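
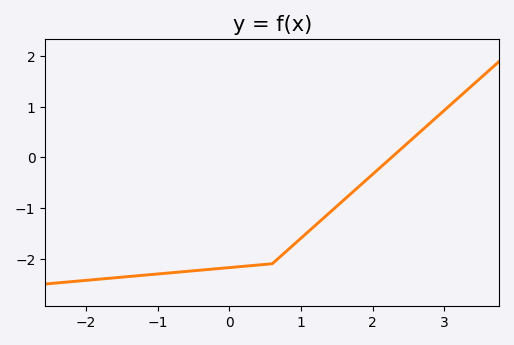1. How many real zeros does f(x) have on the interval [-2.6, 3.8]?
1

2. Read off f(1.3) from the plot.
-1.2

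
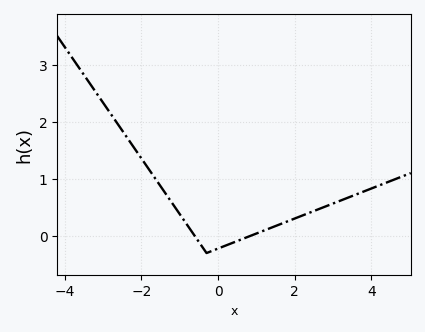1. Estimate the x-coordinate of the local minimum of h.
-0.2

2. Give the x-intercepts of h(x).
-0.6, 0.8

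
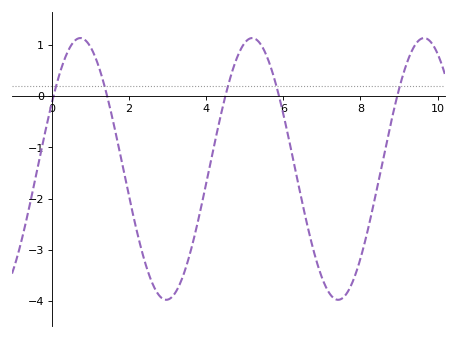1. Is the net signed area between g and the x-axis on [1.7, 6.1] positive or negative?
negative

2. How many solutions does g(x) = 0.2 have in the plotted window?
5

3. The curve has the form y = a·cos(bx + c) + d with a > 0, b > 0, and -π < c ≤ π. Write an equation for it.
y = 2.56cos(1.41x - 1.04) - 1.42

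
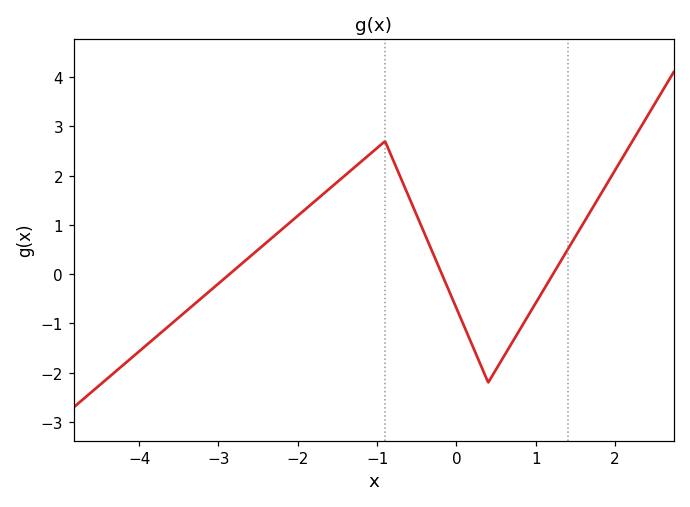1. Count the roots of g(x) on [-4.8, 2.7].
3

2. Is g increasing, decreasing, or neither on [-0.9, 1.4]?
neither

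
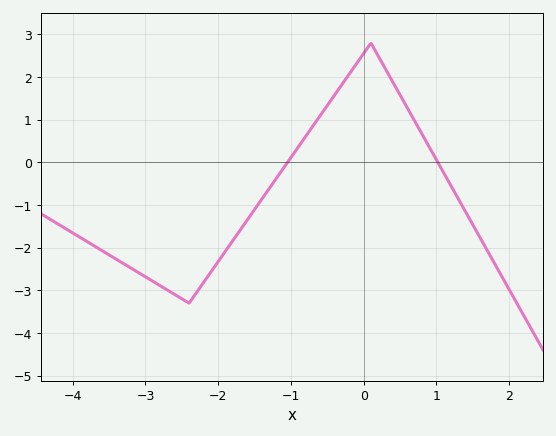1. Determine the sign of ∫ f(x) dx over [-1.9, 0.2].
positive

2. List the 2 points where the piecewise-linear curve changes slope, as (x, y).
(-2.4, -3.3); (0.1, 2.8)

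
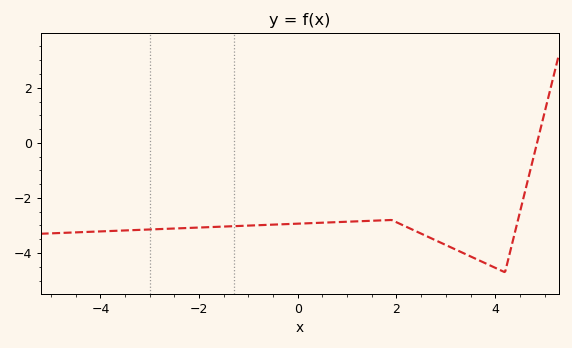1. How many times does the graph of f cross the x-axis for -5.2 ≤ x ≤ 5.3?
1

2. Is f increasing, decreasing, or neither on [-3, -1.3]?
increasing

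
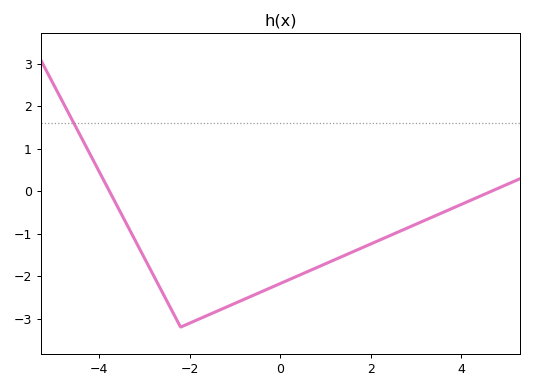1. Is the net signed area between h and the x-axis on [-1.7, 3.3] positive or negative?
negative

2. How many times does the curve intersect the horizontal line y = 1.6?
1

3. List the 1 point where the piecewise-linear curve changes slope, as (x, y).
(-2.2, -3.2)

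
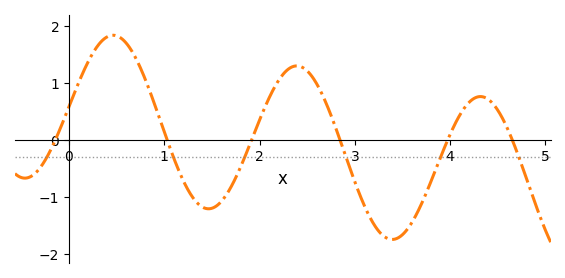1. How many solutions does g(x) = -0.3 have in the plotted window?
6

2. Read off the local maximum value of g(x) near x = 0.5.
1.85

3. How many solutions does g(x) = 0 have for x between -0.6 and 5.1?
6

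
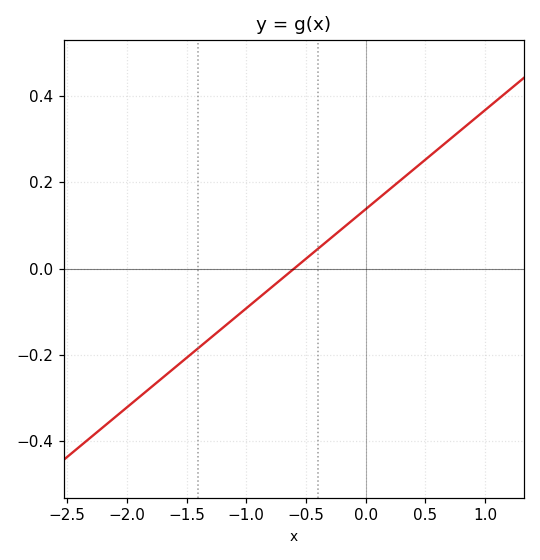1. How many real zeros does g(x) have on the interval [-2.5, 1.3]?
1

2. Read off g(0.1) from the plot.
0.16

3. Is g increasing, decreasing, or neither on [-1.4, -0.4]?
increasing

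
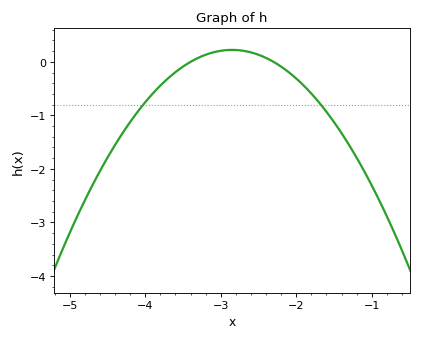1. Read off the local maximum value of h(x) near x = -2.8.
0.2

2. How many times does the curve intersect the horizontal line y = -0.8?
2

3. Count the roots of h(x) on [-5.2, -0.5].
2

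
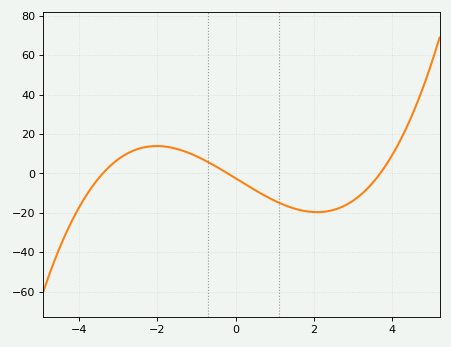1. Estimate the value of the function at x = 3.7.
0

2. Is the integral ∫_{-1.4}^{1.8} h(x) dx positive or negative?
negative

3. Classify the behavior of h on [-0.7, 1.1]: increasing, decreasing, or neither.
decreasing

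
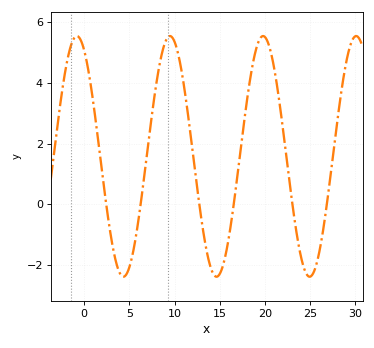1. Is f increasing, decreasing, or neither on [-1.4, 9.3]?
neither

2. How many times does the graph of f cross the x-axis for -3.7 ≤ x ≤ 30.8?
6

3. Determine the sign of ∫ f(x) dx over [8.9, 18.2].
positive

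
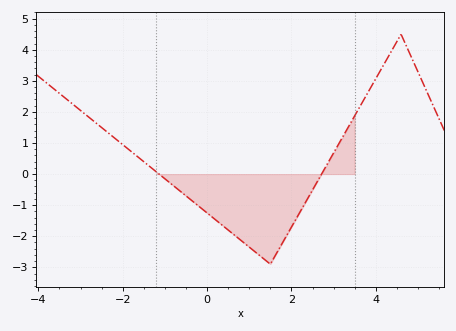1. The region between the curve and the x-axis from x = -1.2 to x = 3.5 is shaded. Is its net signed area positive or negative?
negative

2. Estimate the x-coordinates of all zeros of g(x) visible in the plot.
-1.2, 2.8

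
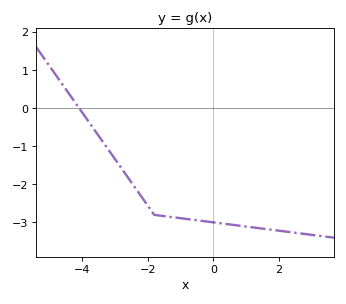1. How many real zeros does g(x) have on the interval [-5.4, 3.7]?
1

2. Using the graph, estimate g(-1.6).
-2.8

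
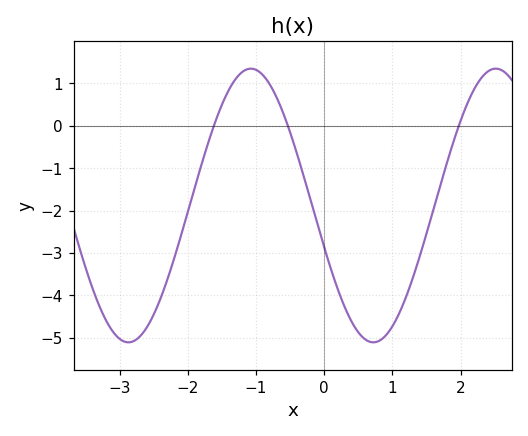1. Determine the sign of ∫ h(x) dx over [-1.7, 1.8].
negative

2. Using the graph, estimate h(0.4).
-4.62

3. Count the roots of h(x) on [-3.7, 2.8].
3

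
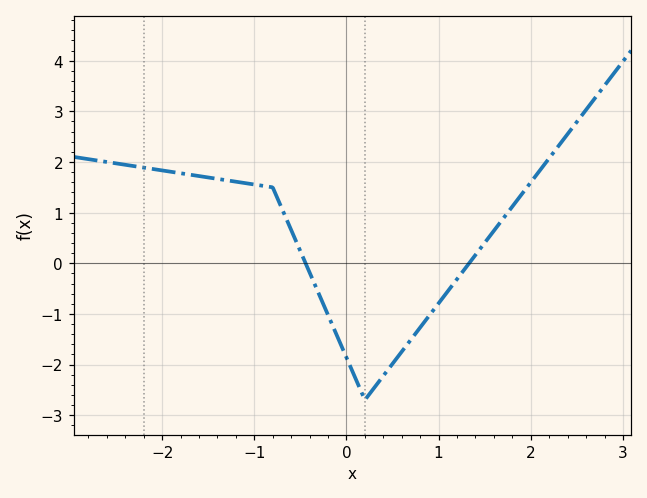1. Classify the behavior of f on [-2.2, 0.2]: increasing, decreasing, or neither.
decreasing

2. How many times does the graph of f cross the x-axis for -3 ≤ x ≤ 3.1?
2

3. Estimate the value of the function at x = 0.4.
-2.2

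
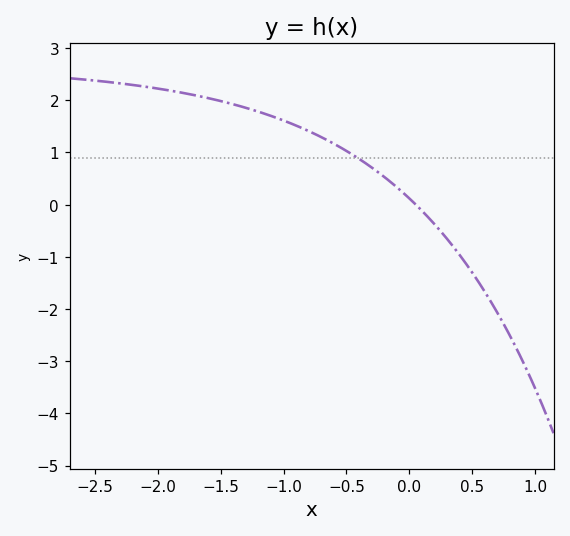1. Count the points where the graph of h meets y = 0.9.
1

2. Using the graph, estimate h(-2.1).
2.3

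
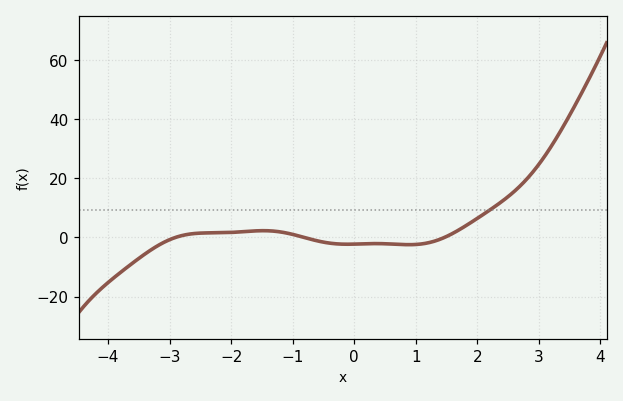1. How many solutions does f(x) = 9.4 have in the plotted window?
1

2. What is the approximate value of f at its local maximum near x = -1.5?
2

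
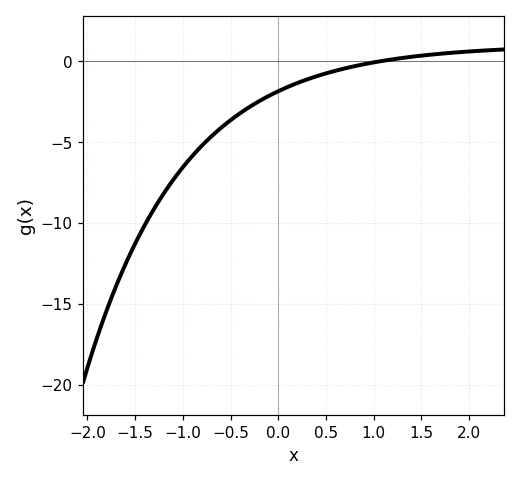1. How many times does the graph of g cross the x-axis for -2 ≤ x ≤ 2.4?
1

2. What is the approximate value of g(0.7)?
-0.5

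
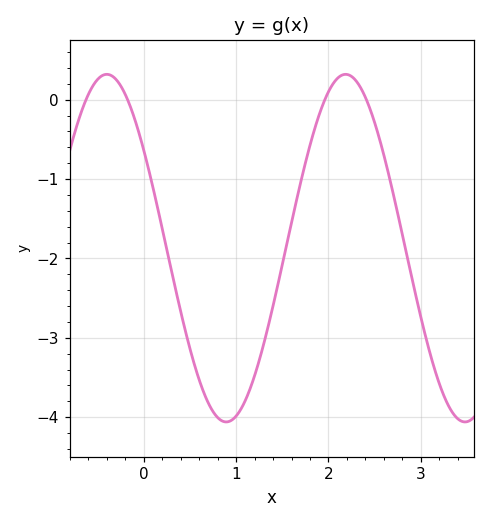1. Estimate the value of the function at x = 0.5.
-3.1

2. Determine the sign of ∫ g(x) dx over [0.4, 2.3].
negative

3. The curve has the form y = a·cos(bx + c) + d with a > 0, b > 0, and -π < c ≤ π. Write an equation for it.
y = 2.19cos(2.4x + 0.97) - 1.87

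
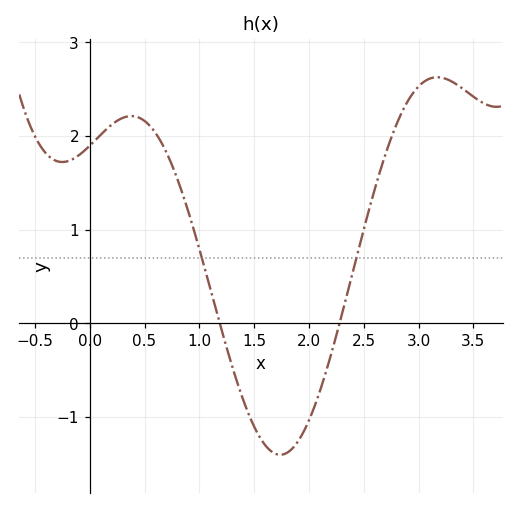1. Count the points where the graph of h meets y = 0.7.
2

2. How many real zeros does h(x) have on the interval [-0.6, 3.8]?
2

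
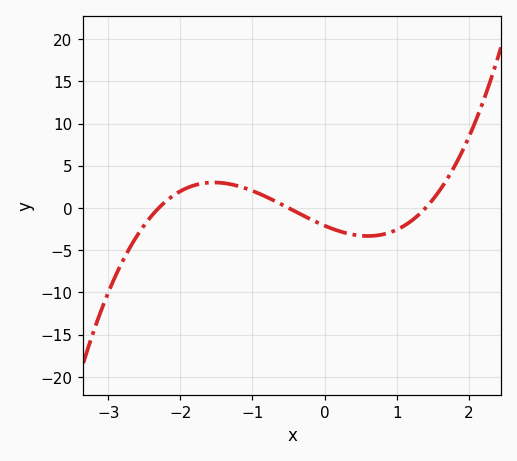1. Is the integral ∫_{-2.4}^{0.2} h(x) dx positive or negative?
positive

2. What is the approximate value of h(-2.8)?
-6.28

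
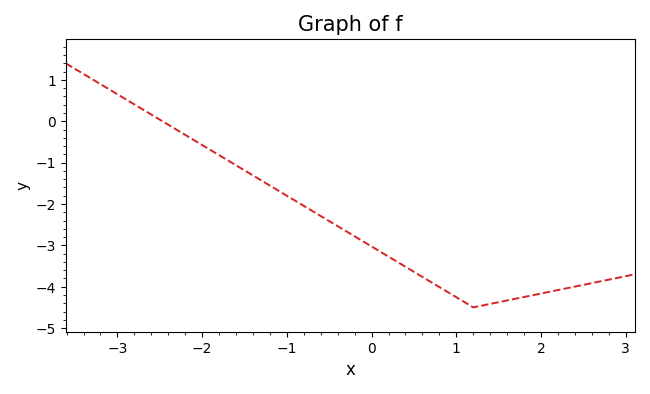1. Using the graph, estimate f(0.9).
-4.13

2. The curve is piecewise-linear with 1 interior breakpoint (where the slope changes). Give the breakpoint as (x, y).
(1.2, -4.5)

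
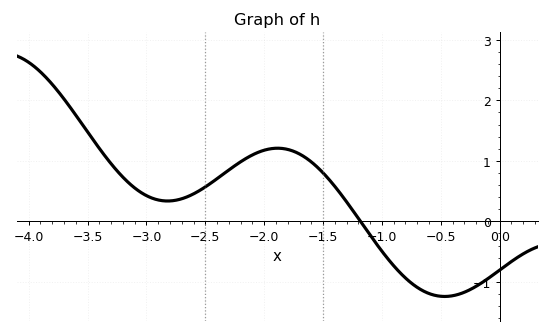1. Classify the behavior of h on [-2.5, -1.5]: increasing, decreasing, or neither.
neither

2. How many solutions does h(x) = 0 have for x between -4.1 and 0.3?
1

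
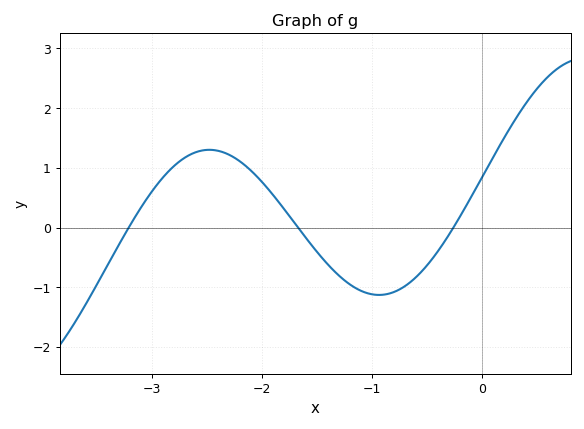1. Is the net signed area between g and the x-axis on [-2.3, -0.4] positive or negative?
negative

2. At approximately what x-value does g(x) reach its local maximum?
-2.48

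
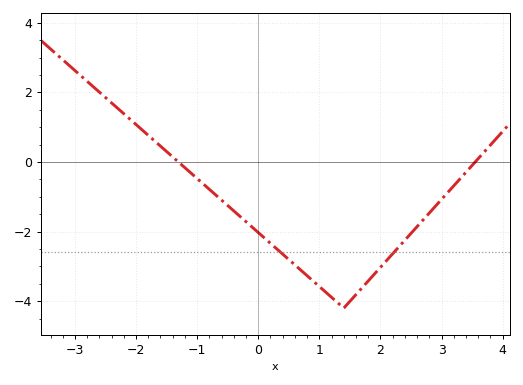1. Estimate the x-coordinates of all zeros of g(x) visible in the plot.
-1.4, 3.6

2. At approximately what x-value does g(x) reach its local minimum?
1.4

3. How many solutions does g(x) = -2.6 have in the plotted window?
2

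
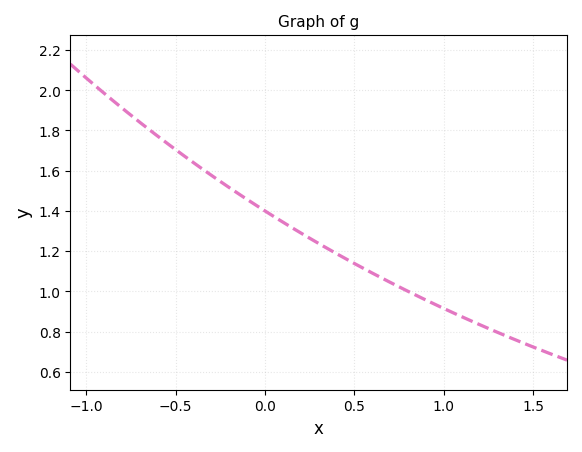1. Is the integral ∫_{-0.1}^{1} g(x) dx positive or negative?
positive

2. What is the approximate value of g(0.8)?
1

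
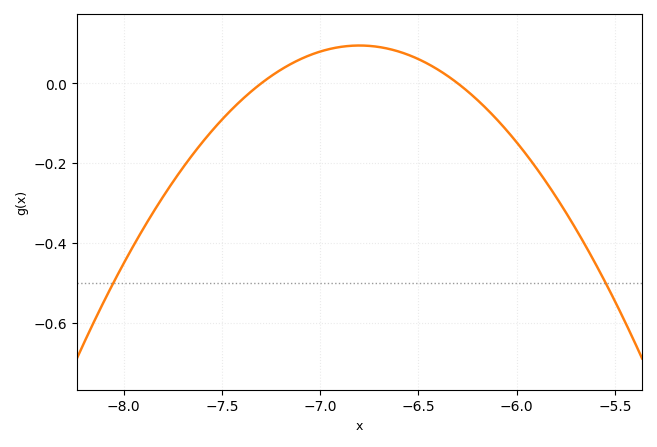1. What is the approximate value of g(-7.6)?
-0.148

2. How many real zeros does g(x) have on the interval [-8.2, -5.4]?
2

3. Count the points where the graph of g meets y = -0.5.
2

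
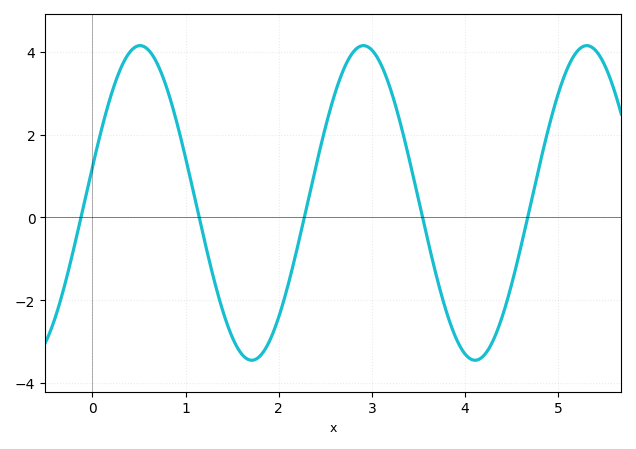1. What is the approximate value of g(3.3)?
2.33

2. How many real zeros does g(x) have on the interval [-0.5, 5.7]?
5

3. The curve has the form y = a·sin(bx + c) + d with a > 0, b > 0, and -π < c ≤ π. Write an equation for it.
y = 3.8sin(2.62x + 0.23) + 0.35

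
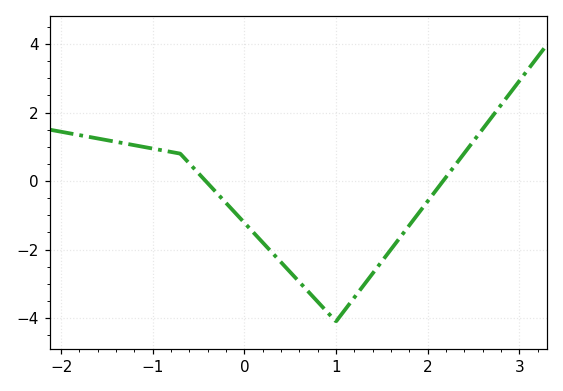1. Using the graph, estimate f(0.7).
-3.24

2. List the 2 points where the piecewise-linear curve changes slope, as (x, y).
(-0.7, 0.8); (1, -4.1)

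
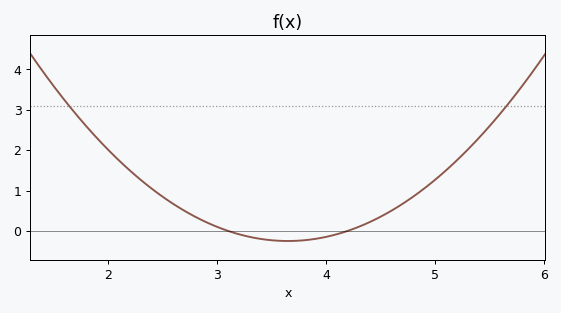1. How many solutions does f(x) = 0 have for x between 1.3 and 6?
2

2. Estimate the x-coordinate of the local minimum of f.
3.6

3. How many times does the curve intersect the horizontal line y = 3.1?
2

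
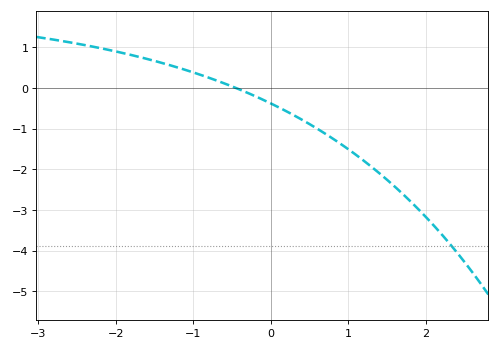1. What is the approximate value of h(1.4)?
-2.09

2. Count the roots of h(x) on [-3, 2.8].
1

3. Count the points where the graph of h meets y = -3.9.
1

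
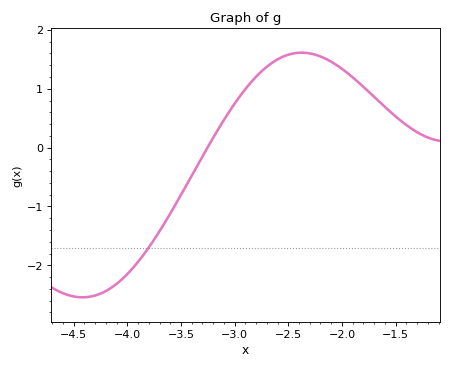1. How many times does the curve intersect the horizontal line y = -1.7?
1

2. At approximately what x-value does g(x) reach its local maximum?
-2.38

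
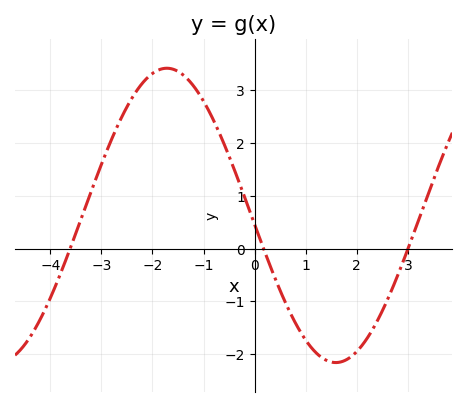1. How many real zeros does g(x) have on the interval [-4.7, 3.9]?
3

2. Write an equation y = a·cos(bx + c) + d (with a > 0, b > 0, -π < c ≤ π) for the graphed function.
y = 2.79cos(0.95x + 1.63) + 0.63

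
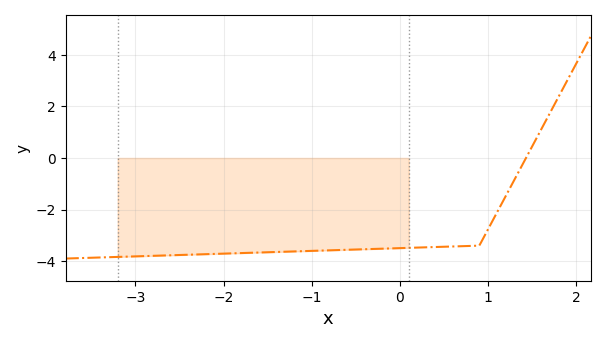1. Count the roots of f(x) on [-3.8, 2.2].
1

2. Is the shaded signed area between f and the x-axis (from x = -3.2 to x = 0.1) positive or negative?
negative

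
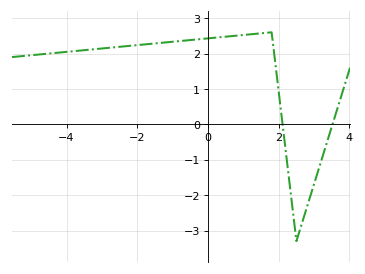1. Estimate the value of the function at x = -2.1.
2.2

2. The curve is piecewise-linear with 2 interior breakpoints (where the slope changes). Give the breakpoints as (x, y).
(1.8, 2.6); (2.5, -3.3)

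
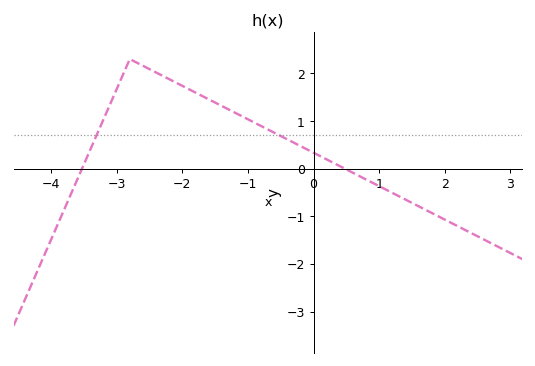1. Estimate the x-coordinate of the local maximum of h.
-2.8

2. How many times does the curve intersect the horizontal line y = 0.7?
2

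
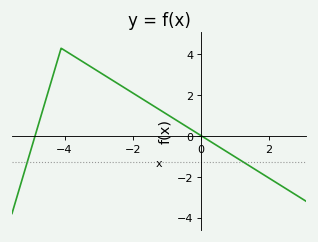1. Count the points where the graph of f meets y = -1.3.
2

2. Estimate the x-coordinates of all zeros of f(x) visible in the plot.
-4.8, 0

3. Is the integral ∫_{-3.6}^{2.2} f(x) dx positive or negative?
positive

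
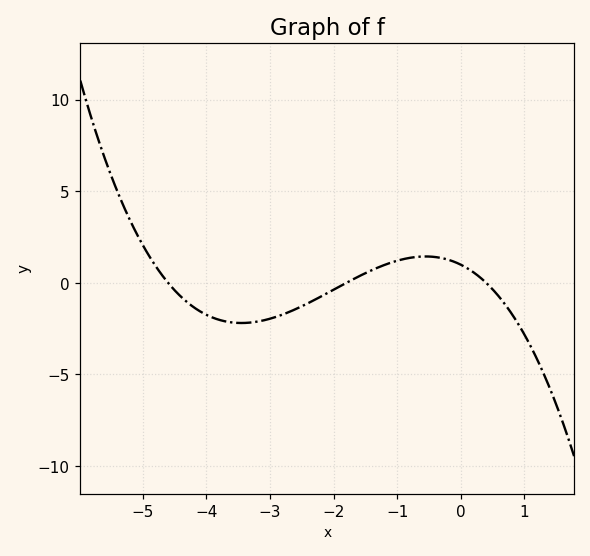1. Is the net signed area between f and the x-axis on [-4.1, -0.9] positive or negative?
negative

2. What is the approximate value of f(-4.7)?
0.444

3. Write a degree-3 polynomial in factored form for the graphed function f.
y = -0.3(x + 4.6)(x + 1.8)(x - 0.4)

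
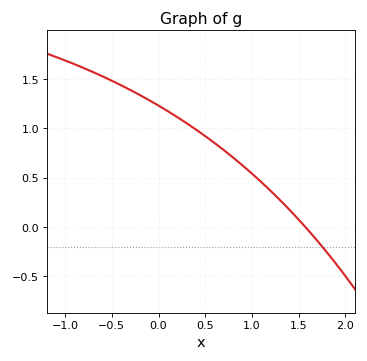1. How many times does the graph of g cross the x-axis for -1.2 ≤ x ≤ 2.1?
1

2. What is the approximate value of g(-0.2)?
1.35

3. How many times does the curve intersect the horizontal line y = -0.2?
1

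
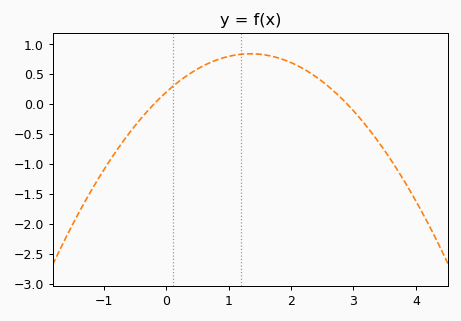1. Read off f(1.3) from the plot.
0.85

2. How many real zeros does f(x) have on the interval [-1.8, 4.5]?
2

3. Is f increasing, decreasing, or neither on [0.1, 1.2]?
increasing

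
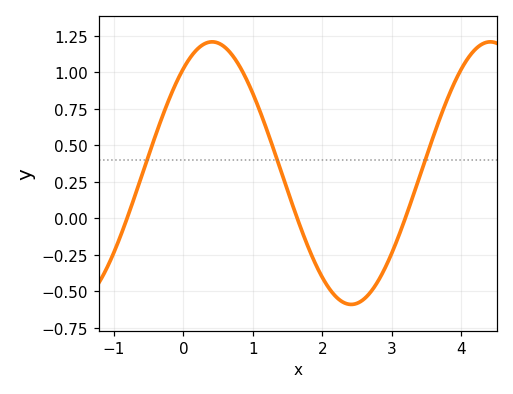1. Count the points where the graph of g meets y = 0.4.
3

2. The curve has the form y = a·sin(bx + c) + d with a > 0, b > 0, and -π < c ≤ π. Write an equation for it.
y = 0.9sin(1.57x + 0.92) + 0.31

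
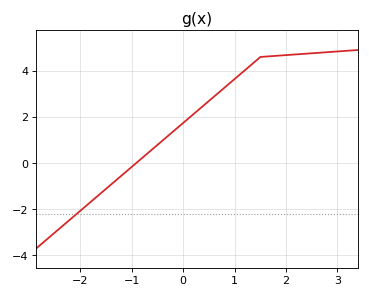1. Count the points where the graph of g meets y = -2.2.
1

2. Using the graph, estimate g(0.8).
3.27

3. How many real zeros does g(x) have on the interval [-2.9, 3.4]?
1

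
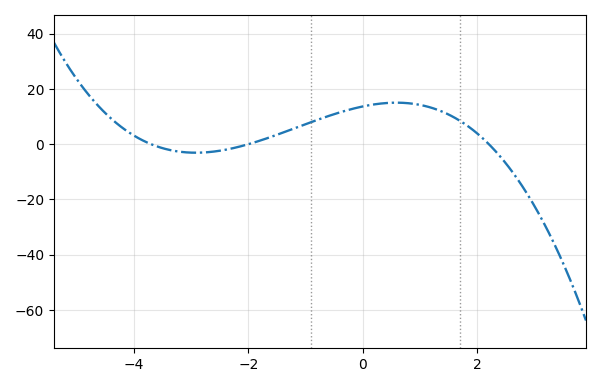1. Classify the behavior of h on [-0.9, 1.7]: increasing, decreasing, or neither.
neither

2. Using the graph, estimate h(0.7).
15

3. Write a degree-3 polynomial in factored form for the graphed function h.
y = -0.84(x + 3.7)(x + 2)(x - 2.2)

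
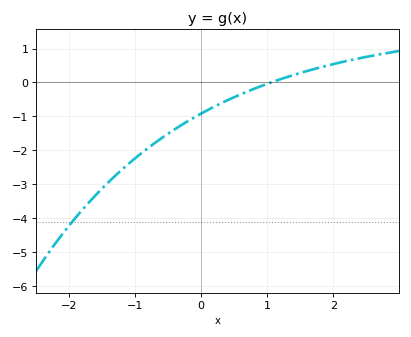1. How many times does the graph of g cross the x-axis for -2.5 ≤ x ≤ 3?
1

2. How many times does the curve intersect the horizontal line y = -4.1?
1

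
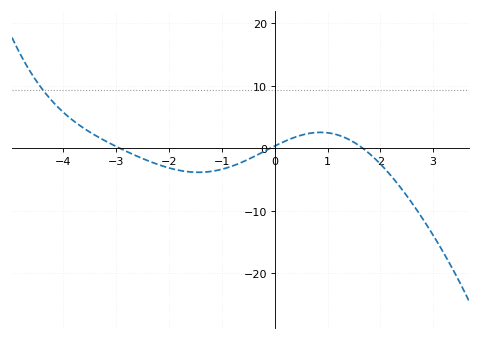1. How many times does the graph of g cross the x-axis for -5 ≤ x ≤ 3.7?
3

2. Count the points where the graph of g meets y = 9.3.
1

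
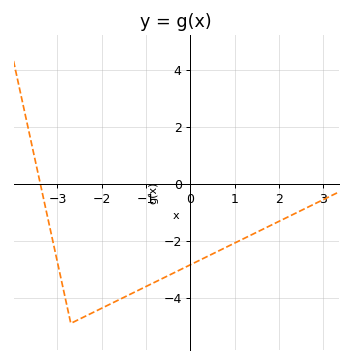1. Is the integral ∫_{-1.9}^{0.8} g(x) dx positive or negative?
negative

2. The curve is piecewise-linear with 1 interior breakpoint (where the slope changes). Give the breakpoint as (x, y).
(-2.7, -4.9)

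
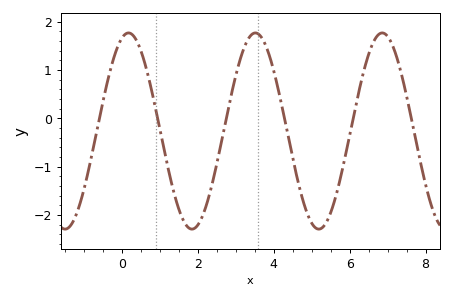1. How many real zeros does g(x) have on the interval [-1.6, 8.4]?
6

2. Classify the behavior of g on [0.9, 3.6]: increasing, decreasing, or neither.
neither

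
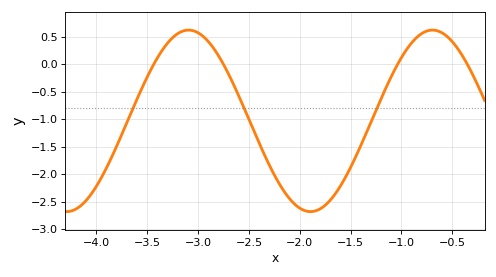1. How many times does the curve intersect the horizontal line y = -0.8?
3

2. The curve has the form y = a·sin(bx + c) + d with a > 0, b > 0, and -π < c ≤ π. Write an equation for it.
y = 1.65sin(2.6x - 2.9) - 1.03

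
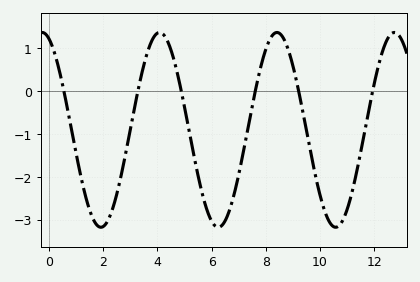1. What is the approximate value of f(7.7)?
0.3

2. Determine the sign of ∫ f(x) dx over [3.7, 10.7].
negative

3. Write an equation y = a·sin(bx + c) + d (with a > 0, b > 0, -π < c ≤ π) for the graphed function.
y = 2.27sin(1.4x + 1.9) - 0.9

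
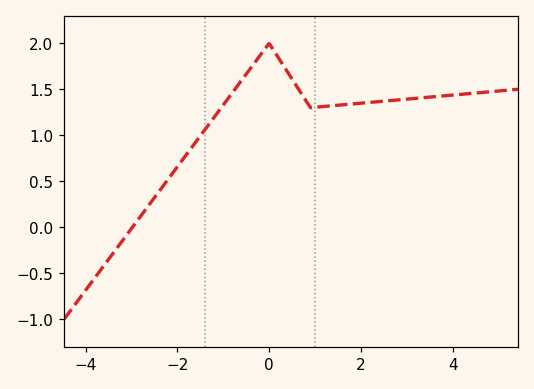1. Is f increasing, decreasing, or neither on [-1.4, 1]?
neither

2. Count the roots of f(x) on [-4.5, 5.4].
1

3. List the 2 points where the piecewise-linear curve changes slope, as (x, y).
(0, 2); (0.9, 1.3)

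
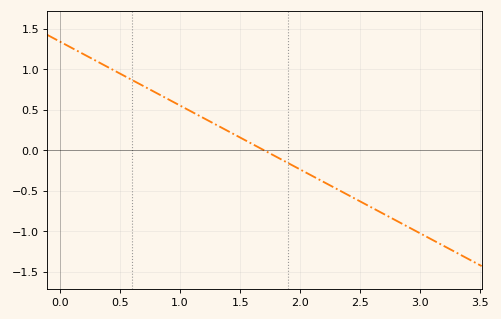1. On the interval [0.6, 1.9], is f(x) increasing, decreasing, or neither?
decreasing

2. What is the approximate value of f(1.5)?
0.15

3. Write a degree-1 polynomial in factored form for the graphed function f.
y = -0.79(x - 1.7)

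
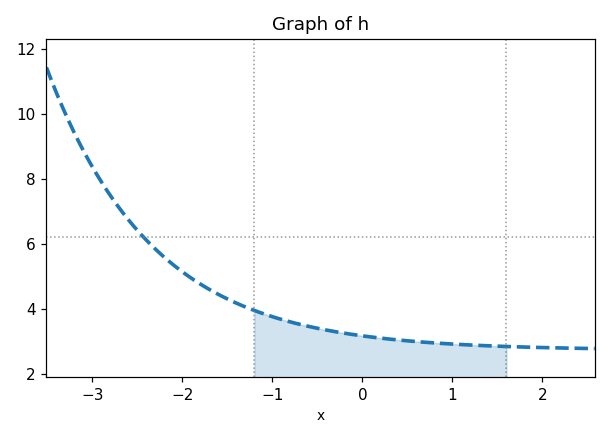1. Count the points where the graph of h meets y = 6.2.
1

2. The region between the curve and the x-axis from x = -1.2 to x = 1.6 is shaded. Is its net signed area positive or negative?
positive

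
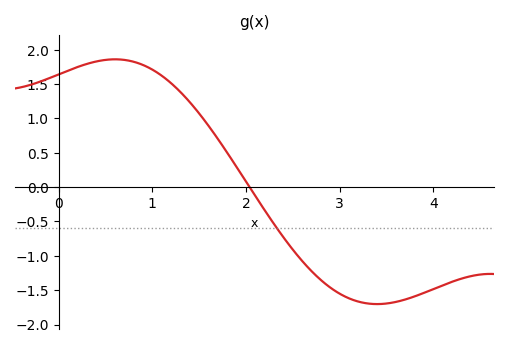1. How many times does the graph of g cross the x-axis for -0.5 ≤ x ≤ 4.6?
1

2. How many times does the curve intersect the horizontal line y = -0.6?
1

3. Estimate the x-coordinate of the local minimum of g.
3.4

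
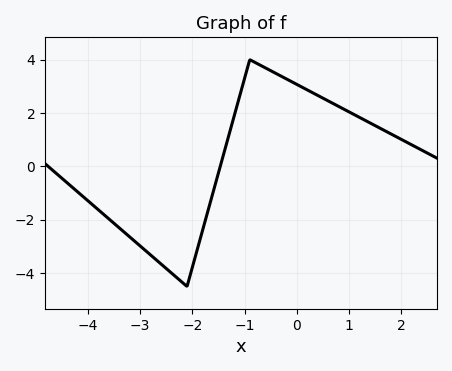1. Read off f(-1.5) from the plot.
-0.2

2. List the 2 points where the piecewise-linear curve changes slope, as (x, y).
(-2.1, -4.5); (-0.9, 4)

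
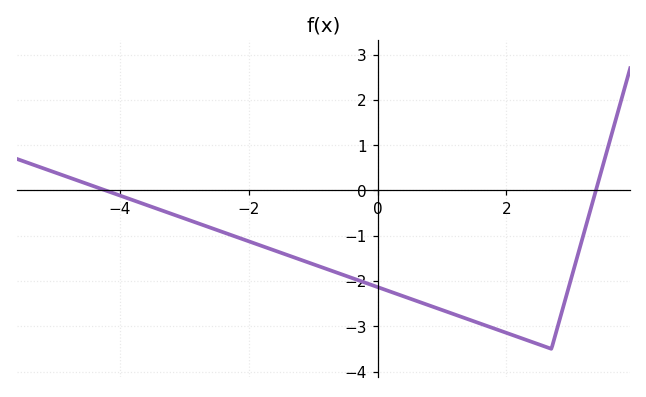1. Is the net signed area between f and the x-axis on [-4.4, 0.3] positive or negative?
negative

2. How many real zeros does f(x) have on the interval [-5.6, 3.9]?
2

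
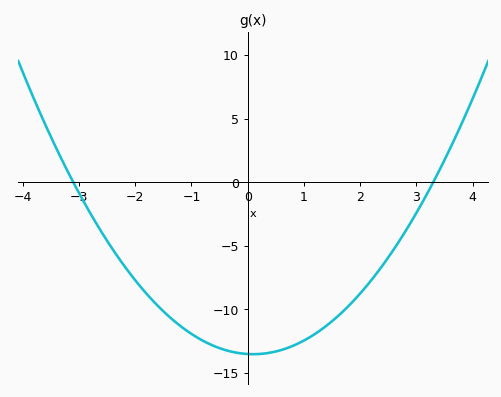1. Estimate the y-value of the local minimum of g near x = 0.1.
-13.5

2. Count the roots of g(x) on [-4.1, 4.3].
2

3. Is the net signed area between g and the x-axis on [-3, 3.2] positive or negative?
negative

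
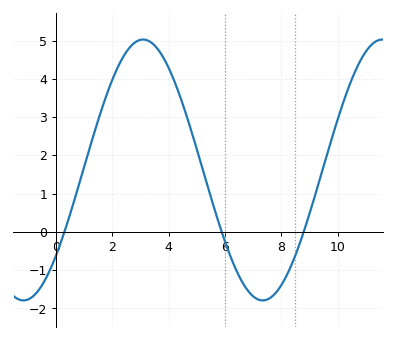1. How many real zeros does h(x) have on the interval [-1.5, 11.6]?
3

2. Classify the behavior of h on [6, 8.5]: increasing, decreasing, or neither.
neither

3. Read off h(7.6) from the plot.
-1.7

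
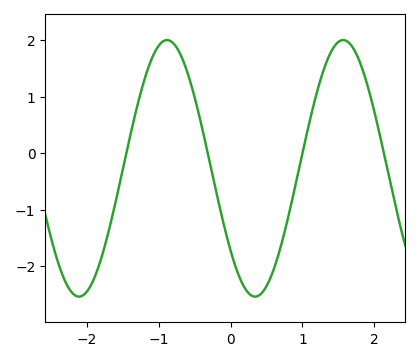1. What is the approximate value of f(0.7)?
-1.64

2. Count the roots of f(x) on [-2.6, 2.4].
4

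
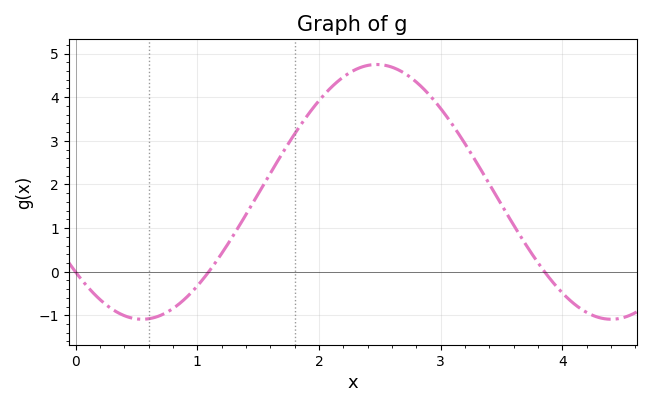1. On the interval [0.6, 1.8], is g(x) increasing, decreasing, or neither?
increasing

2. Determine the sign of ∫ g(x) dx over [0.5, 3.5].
positive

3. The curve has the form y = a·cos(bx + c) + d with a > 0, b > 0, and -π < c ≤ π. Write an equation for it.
y = 2.92cos(1.63x + 2.25) + 1.83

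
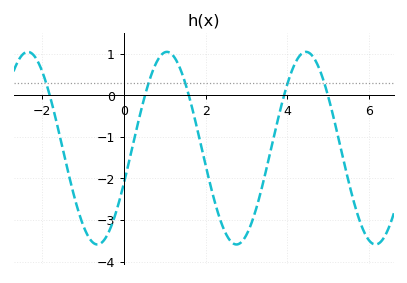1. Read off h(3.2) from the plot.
-2.84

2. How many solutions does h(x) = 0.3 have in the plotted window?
5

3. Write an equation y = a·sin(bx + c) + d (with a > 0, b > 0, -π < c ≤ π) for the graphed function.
y = 2.32sin(1.85x - 0.382) - 1.27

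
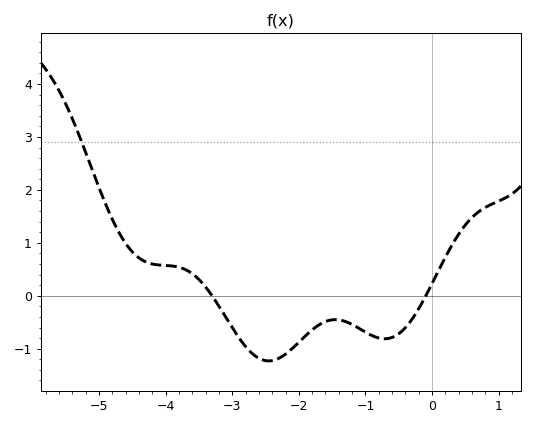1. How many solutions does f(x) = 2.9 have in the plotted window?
1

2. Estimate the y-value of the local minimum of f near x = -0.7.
-0.813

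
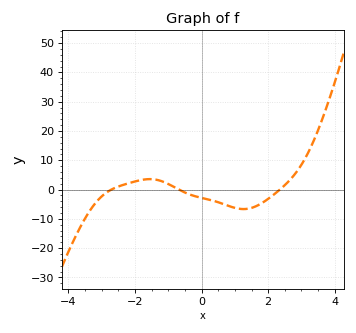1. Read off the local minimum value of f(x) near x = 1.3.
-7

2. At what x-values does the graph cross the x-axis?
-2.8, -0.6, 2.4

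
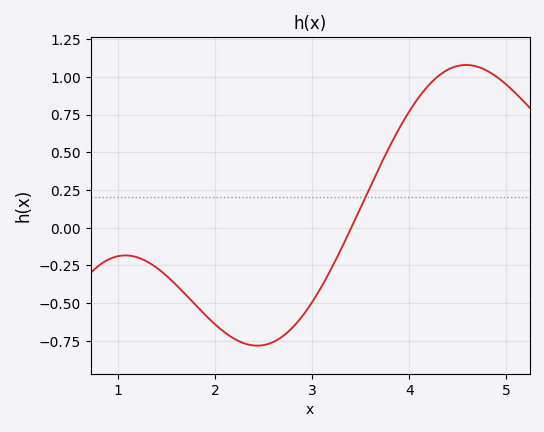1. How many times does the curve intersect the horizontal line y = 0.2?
1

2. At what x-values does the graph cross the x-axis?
3.4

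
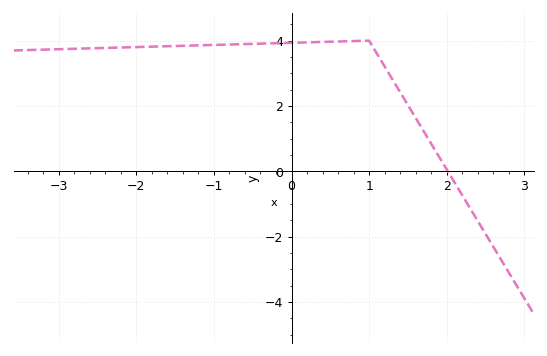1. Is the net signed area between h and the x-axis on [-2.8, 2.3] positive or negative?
positive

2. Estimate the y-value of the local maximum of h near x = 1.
4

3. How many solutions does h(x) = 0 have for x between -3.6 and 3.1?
1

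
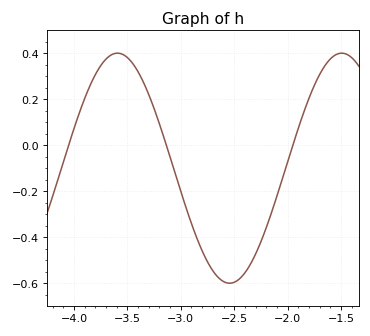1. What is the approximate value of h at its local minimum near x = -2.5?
-0.6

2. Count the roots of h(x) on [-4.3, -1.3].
3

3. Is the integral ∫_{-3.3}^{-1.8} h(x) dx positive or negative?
negative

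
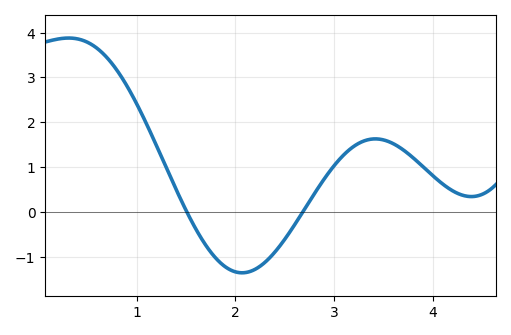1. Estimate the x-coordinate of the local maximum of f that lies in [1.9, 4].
3.4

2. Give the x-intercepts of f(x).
1.5, 2.7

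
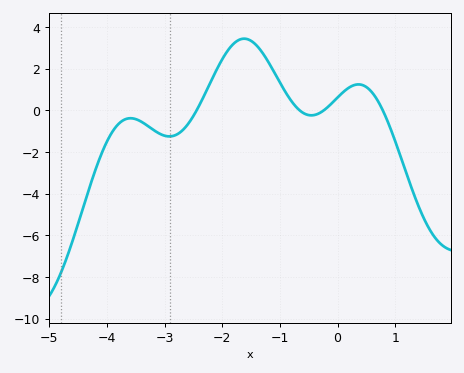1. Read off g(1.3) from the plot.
-3.8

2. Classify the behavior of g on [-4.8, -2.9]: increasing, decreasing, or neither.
neither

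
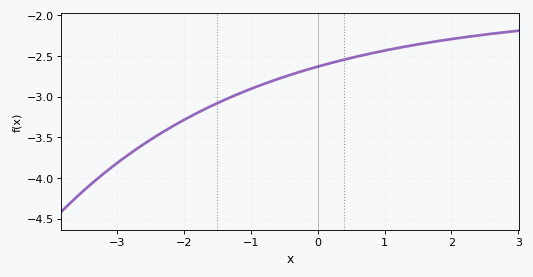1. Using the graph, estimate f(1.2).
-2.4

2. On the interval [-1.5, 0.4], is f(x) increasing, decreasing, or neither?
increasing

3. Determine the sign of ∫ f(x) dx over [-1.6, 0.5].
negative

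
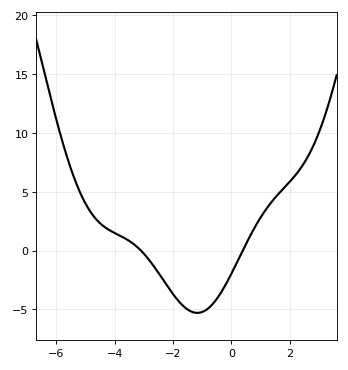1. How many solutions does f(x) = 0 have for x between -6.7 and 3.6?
2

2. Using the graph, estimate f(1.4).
4.19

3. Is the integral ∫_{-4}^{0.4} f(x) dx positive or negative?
negative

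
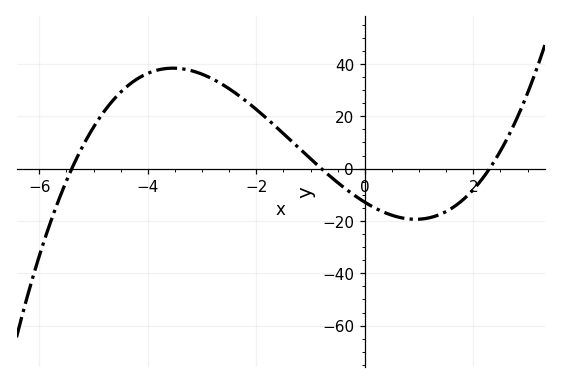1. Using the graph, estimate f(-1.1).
5.66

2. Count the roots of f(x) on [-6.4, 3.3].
3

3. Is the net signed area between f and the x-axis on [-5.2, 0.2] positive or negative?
positive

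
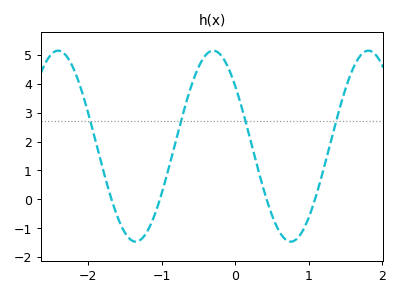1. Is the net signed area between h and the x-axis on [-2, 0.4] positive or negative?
positive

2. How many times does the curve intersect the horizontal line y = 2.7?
4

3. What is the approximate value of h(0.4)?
0.2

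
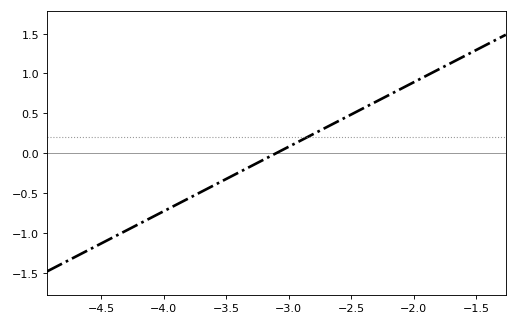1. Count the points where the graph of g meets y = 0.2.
1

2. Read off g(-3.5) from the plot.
-0.324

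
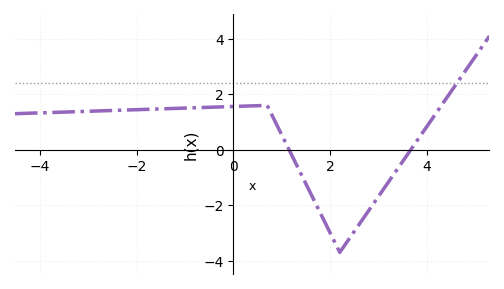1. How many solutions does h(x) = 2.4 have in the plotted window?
1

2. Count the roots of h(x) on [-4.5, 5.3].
2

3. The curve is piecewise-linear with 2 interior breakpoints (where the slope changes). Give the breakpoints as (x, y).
(0.7, 1.6); (2.2, -3.7)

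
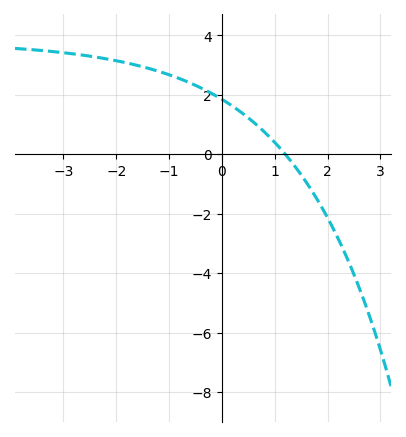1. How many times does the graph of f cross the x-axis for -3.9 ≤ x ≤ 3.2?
1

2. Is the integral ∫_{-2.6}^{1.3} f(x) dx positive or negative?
positive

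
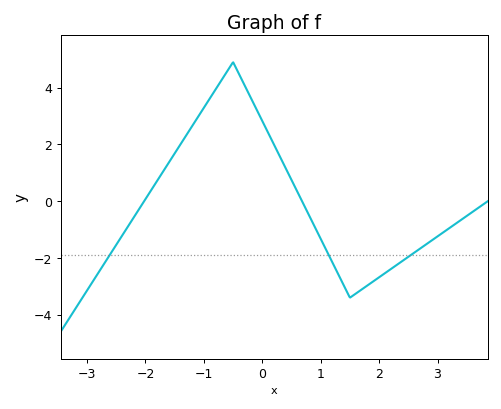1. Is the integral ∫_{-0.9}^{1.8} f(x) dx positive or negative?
positive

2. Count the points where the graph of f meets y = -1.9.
3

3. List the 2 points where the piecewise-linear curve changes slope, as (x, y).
(-0.5, 4.9); (1.5, -3.4)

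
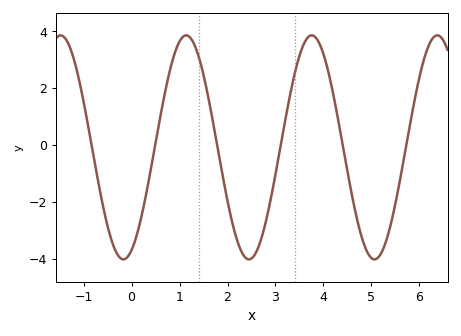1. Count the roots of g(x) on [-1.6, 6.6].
6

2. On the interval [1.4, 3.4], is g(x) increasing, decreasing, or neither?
neither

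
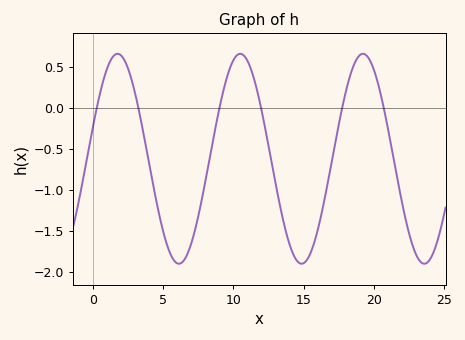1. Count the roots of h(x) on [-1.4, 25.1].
6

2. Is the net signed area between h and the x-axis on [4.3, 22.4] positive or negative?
negative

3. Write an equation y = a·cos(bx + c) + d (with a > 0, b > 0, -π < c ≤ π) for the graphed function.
y = 1.28cos(0.72x - 1.3) - 0.62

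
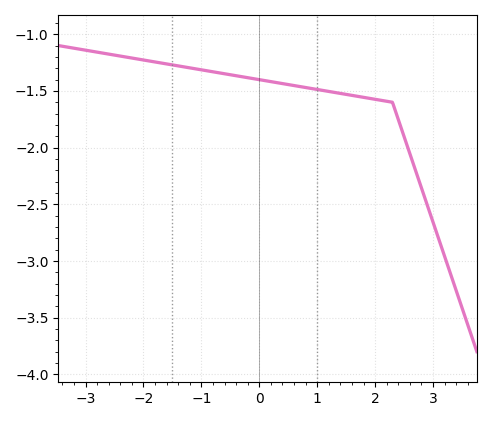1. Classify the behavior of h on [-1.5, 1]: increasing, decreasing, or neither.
decreasing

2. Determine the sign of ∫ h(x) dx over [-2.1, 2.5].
negative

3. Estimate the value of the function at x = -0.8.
-1.35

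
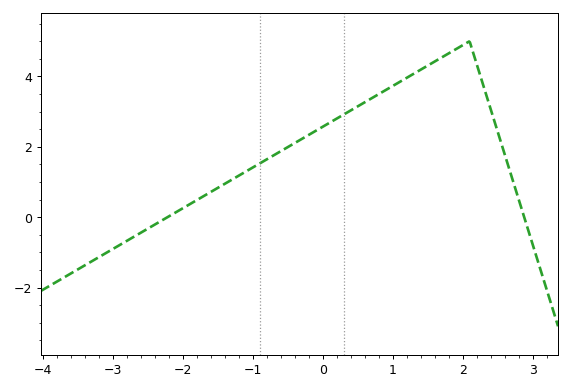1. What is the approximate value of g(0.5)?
3.2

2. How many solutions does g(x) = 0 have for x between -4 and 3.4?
2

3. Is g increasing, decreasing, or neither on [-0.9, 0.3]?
increasing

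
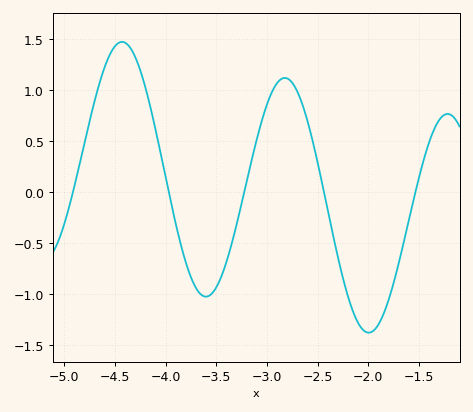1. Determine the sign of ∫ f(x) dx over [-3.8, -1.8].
negative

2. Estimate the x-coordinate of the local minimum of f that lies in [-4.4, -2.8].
-3.6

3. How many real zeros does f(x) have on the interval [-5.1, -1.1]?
5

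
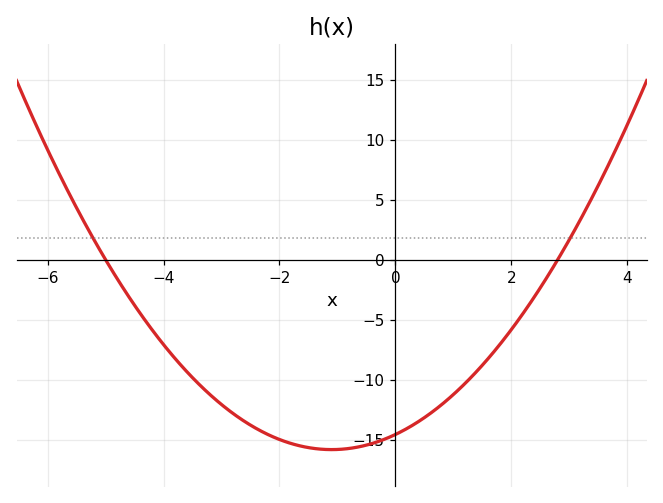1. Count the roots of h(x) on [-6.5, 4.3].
2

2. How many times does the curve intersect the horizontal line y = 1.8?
2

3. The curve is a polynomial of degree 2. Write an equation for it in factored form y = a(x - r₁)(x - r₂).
y = 1.04(x + 5)(x - 2.8)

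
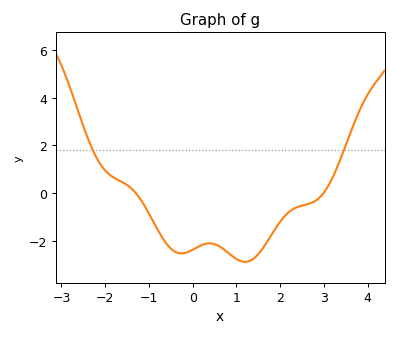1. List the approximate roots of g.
-1.2, 3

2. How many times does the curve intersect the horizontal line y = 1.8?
2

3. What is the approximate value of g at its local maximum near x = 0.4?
-2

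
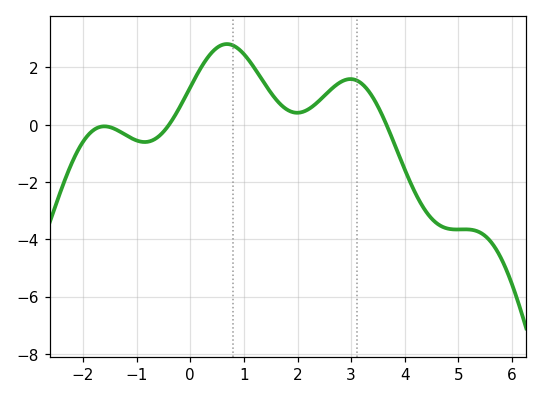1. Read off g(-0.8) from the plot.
-0.597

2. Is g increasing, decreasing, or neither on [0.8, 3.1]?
neither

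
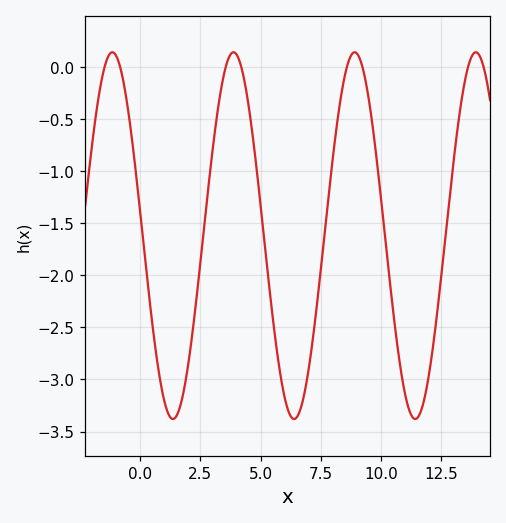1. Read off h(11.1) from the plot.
-3.25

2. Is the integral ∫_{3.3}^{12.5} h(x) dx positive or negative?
negative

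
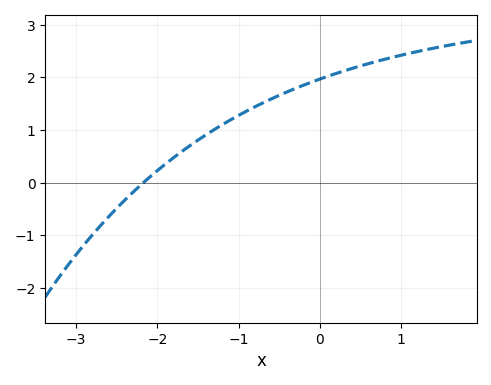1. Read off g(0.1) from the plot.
2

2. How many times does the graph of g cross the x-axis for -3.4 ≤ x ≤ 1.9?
1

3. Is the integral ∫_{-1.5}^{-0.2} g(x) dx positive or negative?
positive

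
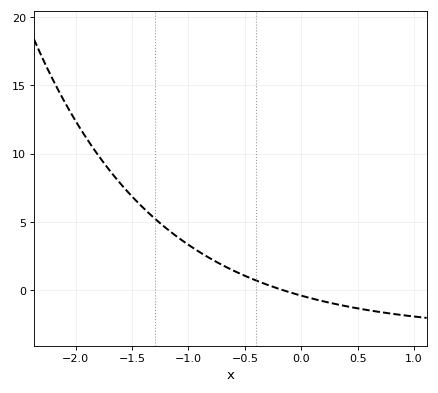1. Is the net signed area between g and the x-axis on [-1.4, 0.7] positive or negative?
positive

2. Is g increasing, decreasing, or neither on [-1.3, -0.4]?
decreasing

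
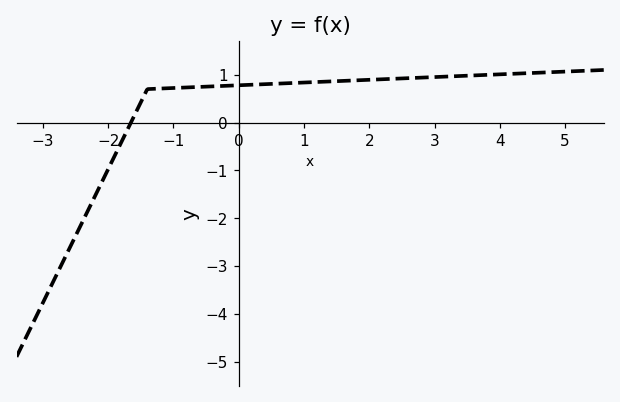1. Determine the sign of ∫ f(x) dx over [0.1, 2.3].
positive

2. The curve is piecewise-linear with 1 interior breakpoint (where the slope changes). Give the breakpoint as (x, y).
(-1.4, 0.7)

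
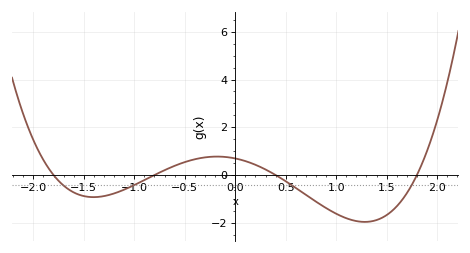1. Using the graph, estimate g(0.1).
0.584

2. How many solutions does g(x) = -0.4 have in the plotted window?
4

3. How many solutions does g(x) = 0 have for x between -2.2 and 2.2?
4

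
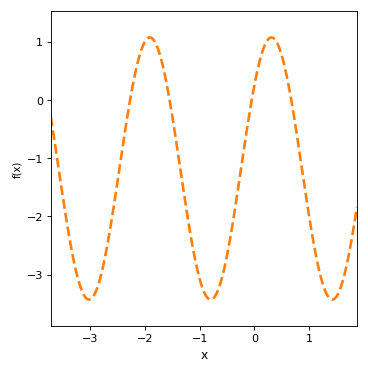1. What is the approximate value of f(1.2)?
-2.98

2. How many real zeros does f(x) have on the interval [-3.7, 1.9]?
4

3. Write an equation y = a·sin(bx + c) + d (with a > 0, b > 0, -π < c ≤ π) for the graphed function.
y = 2.25sin(2.82x + 0.682) - 1.18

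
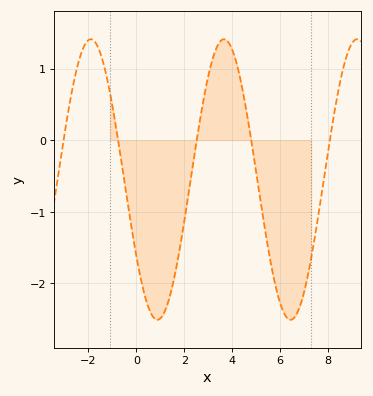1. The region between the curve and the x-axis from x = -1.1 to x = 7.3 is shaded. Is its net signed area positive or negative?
negative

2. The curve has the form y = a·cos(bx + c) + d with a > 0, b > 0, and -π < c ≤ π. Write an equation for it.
y = 1.96cos(1.13x + 2.15) - 0.55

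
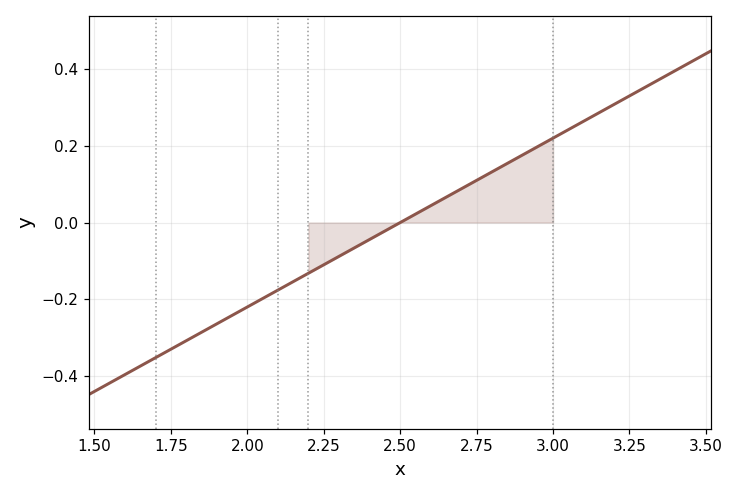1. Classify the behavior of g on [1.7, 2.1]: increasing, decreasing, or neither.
increasing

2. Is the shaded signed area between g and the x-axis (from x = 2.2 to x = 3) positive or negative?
positive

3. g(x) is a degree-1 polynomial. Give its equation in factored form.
y = 0.44(x - 2.5)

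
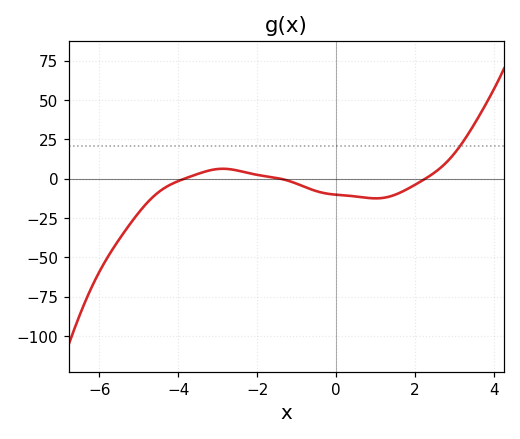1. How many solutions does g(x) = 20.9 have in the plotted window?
1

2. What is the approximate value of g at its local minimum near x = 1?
-15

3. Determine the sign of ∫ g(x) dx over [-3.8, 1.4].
negative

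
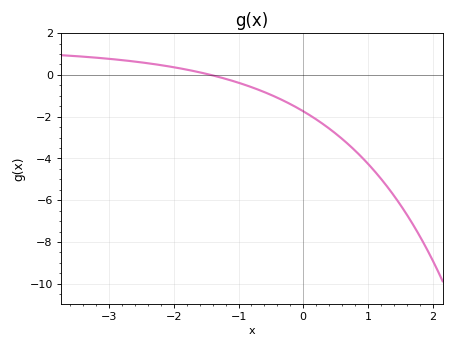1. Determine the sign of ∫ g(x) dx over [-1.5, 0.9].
negative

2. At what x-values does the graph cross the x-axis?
-1.4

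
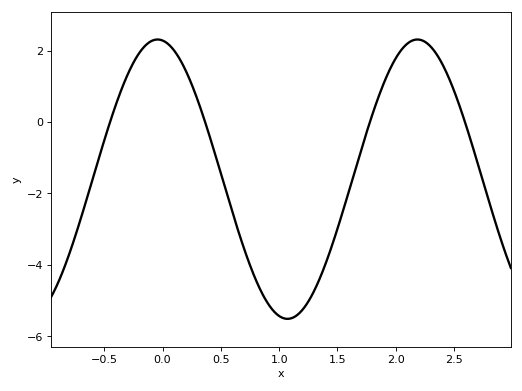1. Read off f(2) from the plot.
1.8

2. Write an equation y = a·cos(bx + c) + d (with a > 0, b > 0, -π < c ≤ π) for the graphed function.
y = 3.91cos(2.8x + 0.12) - 1.6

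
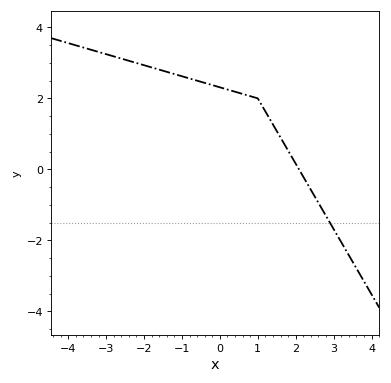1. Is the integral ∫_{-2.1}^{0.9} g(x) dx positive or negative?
positive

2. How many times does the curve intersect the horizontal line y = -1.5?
1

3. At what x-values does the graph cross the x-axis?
2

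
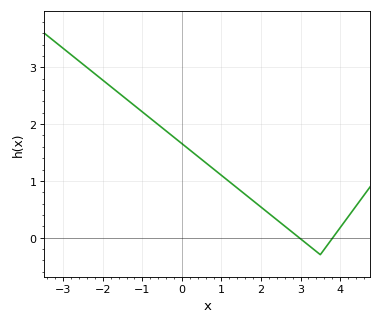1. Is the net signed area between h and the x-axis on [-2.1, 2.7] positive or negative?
positive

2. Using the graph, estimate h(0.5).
1.38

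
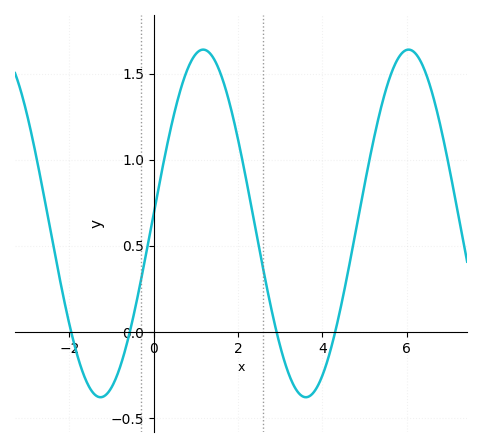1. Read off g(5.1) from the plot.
0.981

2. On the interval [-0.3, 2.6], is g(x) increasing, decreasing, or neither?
neither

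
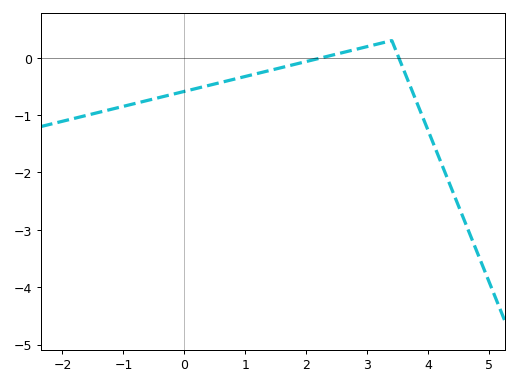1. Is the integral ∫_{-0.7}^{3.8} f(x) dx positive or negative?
negative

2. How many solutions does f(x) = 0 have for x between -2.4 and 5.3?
2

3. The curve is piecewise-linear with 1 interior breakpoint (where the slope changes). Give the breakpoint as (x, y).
(3.4, 0.3)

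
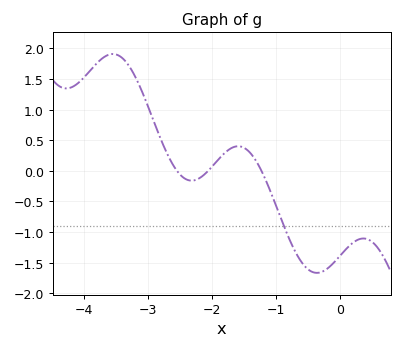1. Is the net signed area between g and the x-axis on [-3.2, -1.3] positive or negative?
positive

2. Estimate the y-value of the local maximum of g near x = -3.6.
1.9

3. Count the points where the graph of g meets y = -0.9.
1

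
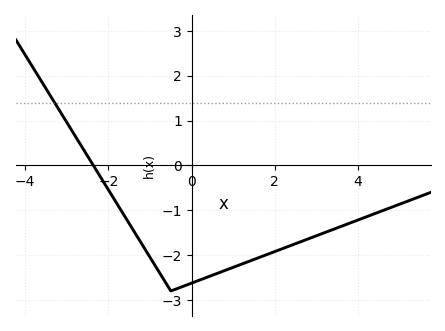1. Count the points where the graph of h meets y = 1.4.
1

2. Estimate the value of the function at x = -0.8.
-2.3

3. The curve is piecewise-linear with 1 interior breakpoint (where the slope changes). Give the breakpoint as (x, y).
(-0.5, -2.8)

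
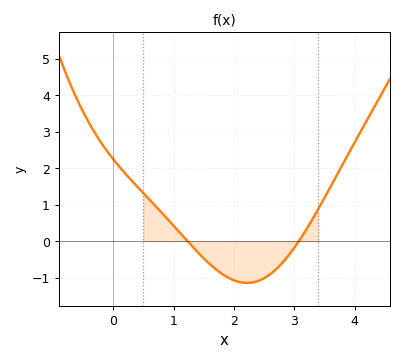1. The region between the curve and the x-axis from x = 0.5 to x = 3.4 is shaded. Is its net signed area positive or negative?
negative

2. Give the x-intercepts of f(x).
1.23, 3.07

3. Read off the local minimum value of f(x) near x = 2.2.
-1.14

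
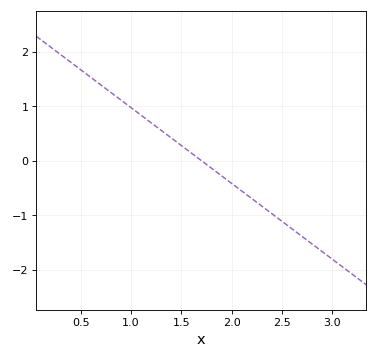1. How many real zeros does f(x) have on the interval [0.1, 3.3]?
1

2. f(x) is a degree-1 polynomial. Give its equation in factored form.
y = -1.39(x - 1.7)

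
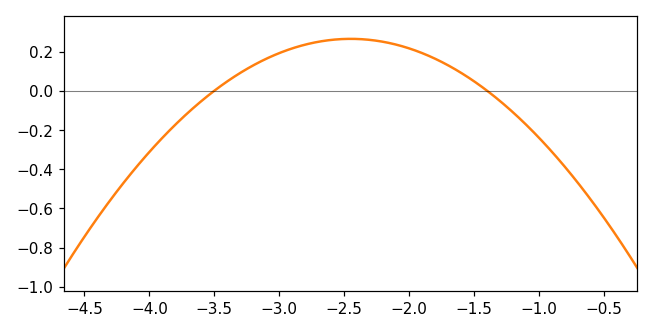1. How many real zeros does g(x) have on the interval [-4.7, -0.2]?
2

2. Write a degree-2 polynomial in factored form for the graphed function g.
y = -0.24(x + 3.5)(x + 1.4)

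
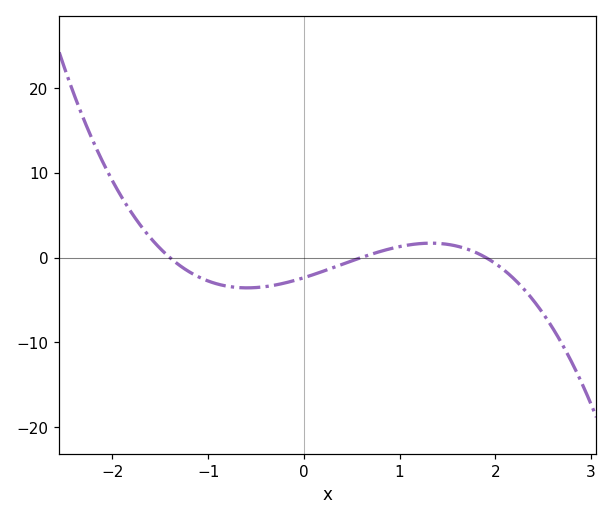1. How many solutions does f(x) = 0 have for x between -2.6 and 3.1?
3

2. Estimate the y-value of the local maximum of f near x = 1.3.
2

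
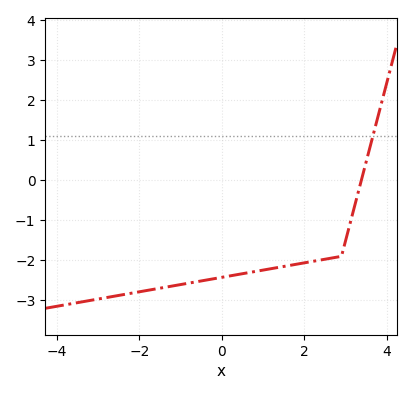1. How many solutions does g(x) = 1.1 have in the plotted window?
1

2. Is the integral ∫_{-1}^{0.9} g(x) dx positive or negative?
negative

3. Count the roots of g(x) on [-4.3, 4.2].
1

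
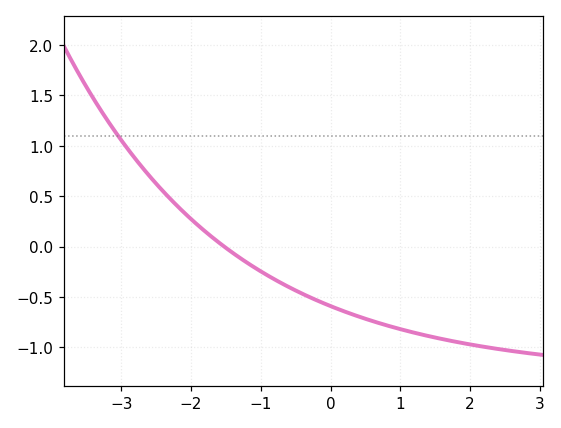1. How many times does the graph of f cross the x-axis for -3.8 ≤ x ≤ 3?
1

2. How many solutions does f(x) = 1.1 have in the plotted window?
1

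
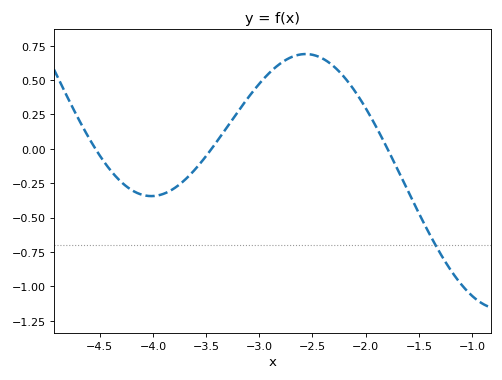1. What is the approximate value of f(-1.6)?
-0.3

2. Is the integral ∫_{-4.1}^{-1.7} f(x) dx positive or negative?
positive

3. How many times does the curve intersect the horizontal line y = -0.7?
1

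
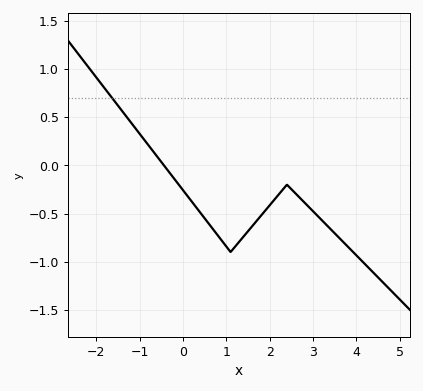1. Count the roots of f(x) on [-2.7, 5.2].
1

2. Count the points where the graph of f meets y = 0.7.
1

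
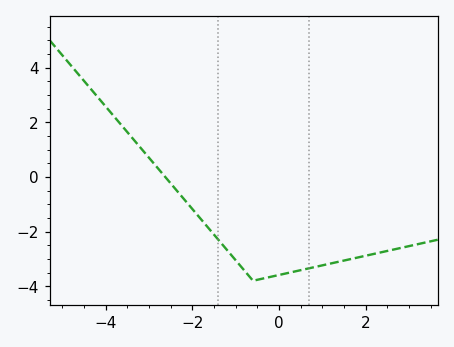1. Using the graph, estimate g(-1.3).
-2.49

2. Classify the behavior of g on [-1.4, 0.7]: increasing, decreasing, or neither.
neither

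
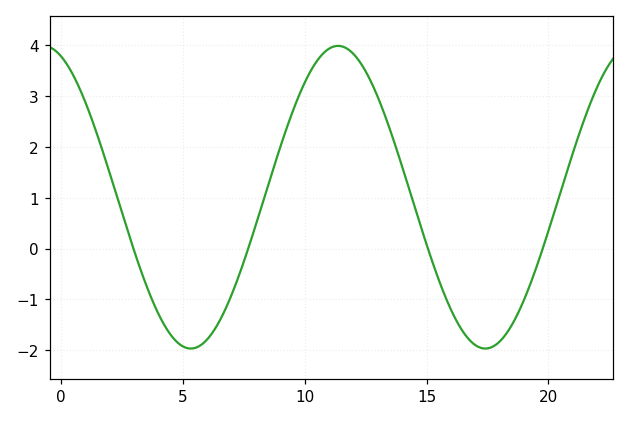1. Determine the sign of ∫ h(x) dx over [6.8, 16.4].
positive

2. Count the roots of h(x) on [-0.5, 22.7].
4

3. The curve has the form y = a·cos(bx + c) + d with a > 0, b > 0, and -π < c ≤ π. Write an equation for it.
y = 2.98cos(0.52x + 0.37) + 1.01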